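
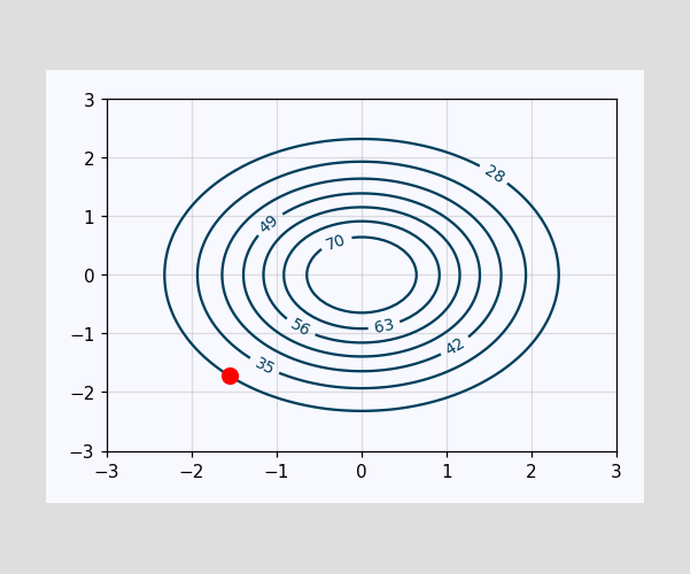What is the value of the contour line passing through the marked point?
28

The marked point sits on the contour labelled 28.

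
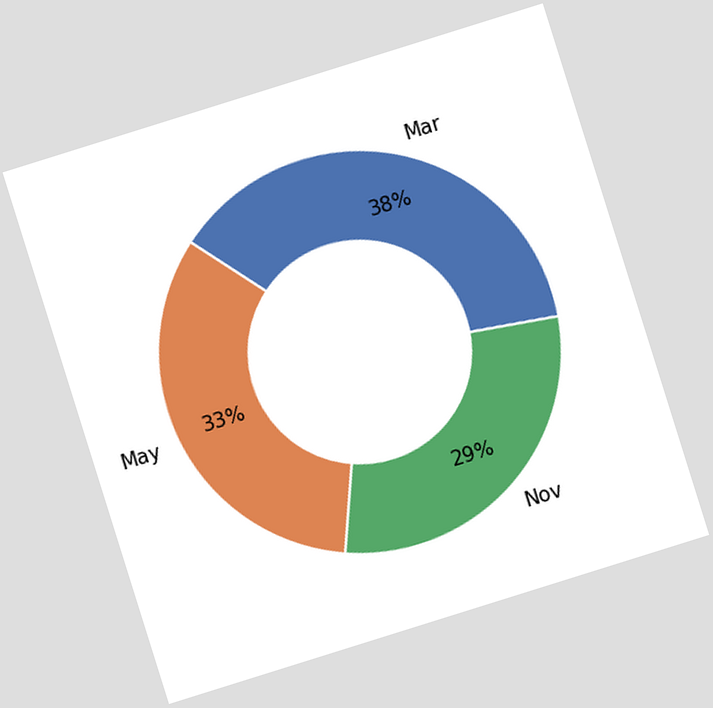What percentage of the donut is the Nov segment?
29%

The chart is tilted about 17° counter-clockwise. The Nov segment takes up 29% of the ring.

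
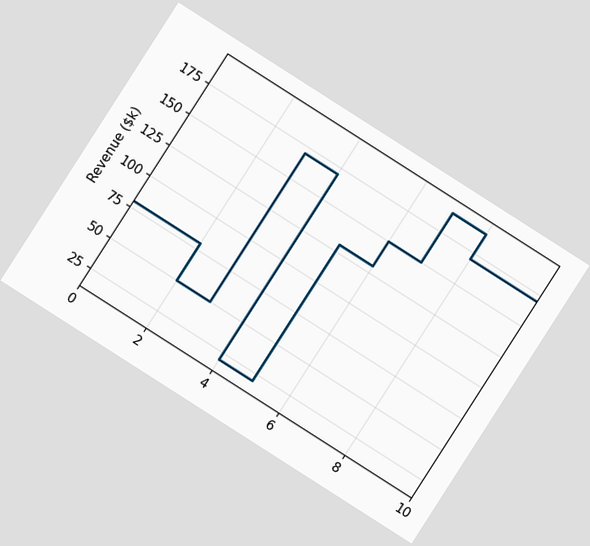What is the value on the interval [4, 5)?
The chart is tilted about 33° clockwise. On [4, 5) the step sits at $20k.

$20k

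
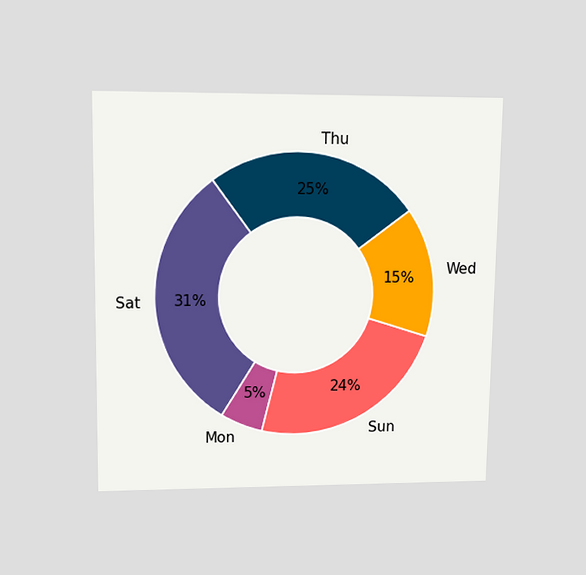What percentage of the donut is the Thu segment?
25%

The chart is viewed slightly from above. The Thu segment takes up 25% of the ring.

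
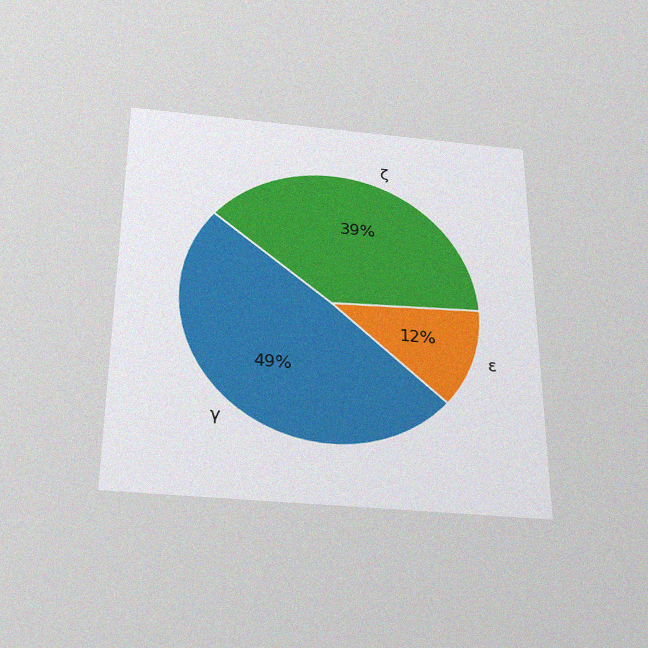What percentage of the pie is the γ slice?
The chart is viewed slightly from below, with some photo noise. The γ slice takes up 49% of the pie.

49%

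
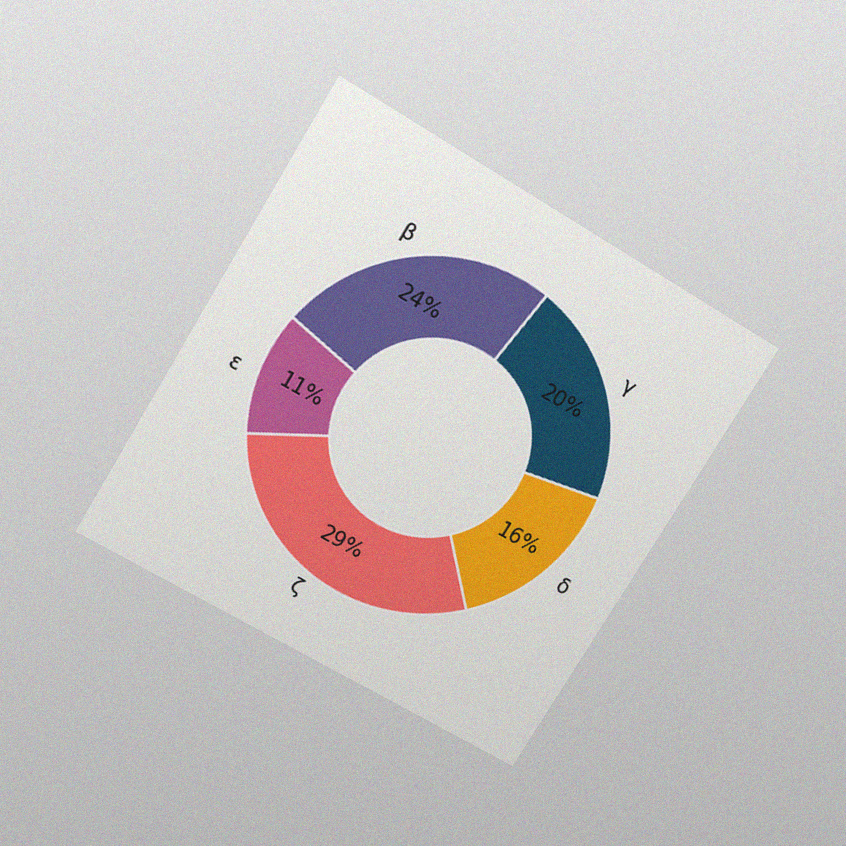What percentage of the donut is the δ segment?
The chart is tilted about 31° clockwise and viewed slightly from above, with some photo noise. The δ segment takes up 16% of the ring.

16%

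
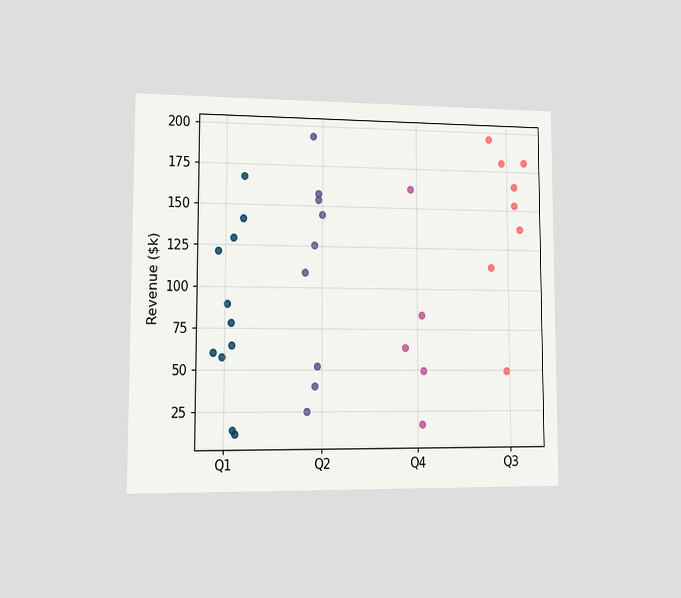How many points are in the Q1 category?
The chart is viewed at a slight angle. Counting the markers in the Q1 column gives 11.

11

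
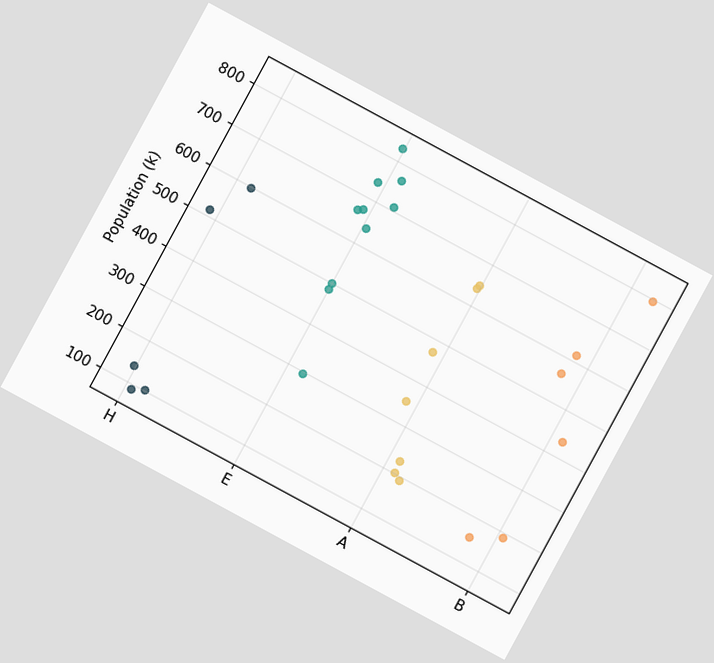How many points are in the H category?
5

The chart is tilted about 28° clockwise. Counting the markers in the H column gives 5.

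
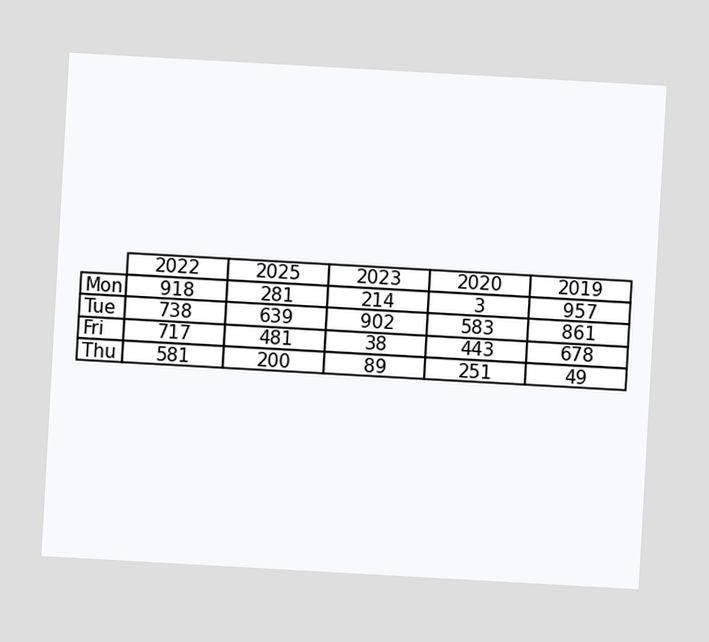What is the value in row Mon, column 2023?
214

The chart is tilted about 3° clockwise. The (Mon, 2023) cell reads 214.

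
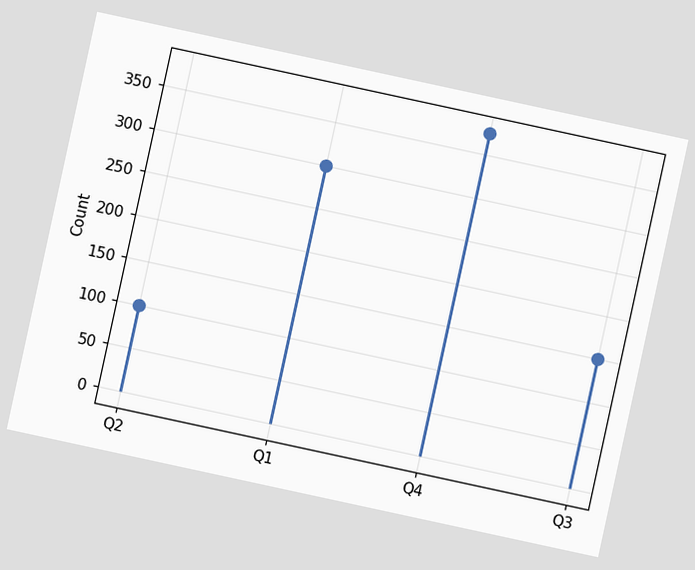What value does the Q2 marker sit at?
The chart is tilted about 12° clockwise. The Q2 marker sits at 100.

100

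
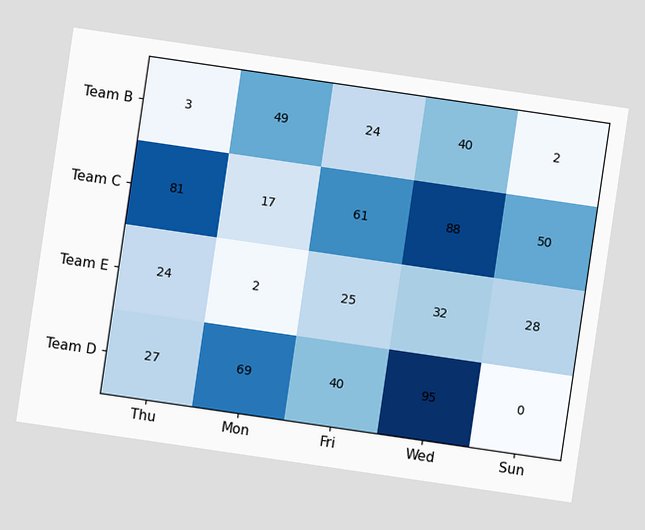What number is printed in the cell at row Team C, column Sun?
The chart is tilted about 8° clockwise. The (Team C, Sun) cell reads 50.

50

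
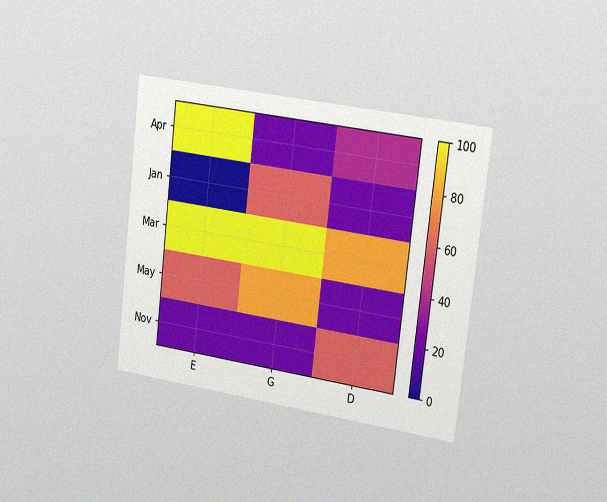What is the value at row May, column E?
The chart is tilted about 7° clockwise and viewed slightly from the right, with some photo noise. Matching cell (May, E) against the colorbar gives 60.

60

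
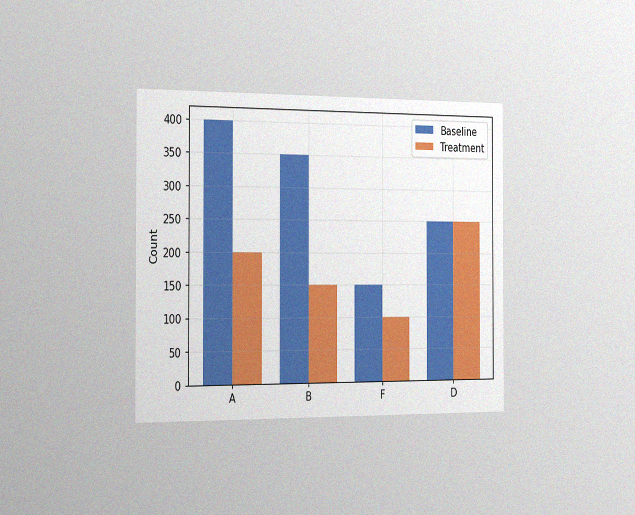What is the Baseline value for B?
350

The chart is viewed slightly from the left, with some photo noise. The Baseline bar at B reaches 350 on the y-axis.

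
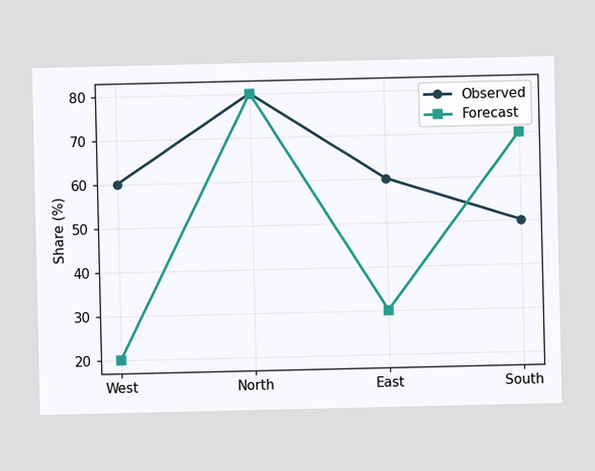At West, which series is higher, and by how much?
At West, Observed sits above the other line by 40%.

Observed, by 40%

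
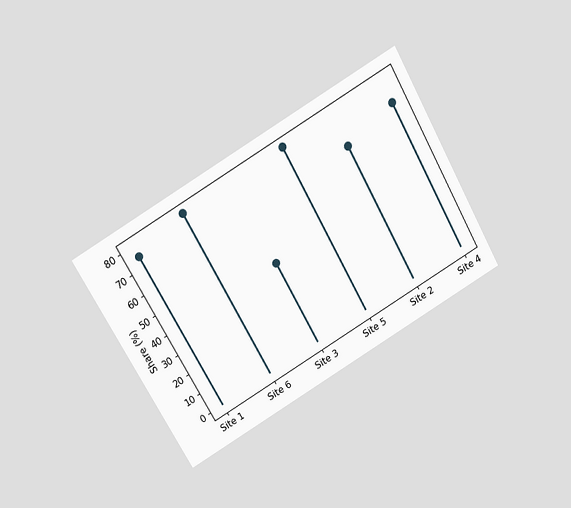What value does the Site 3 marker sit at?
The chart is tilted about 30° counter-clockwise and viewed slightly from above. The Site 3 marker sits at 40%.

40%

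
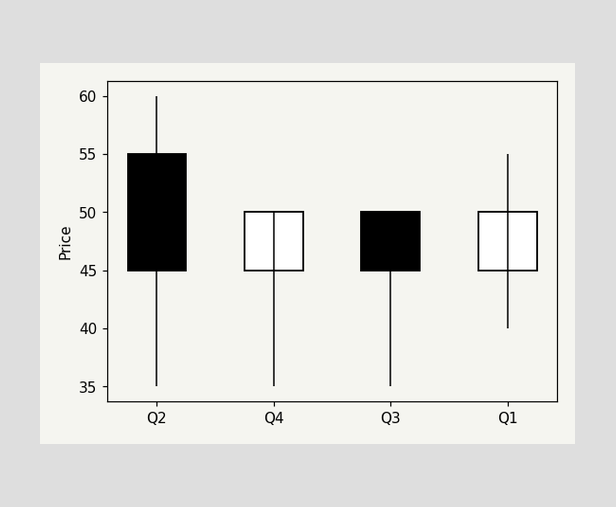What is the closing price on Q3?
The Q3 candle closes at 45.

45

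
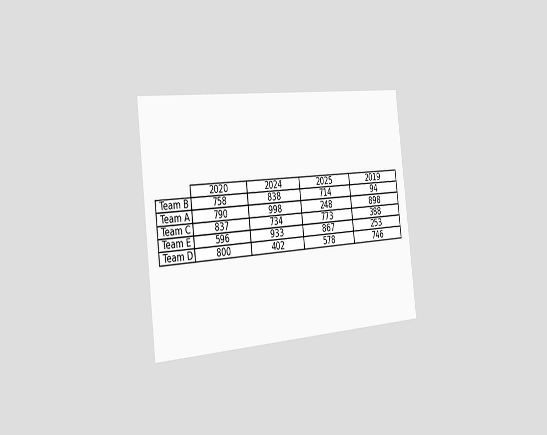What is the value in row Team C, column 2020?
The chart is tilted about 7° counter-clockwise and viewed slightly from the left. The (Team C, 2020) cell reads 837.

837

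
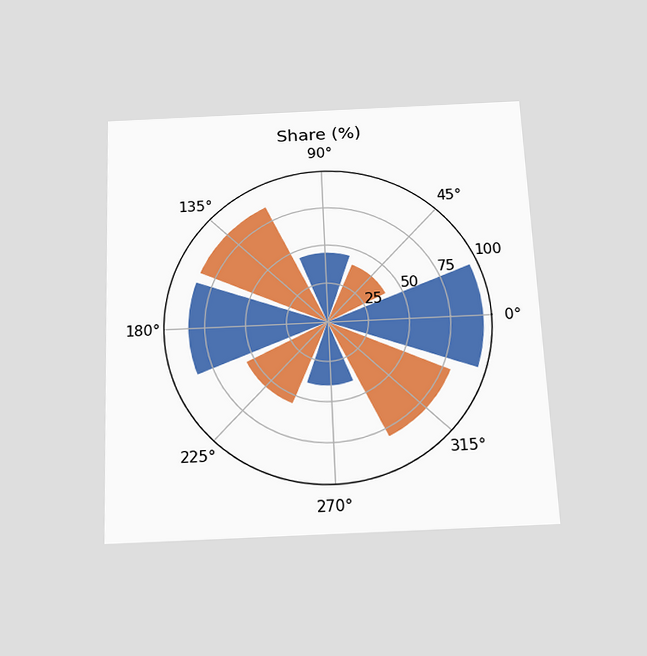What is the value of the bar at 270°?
40%

The chart is tilted about 2° counter-clockwise and viewed slightly from below. The bar at 270° reaches 40% on the radial axis.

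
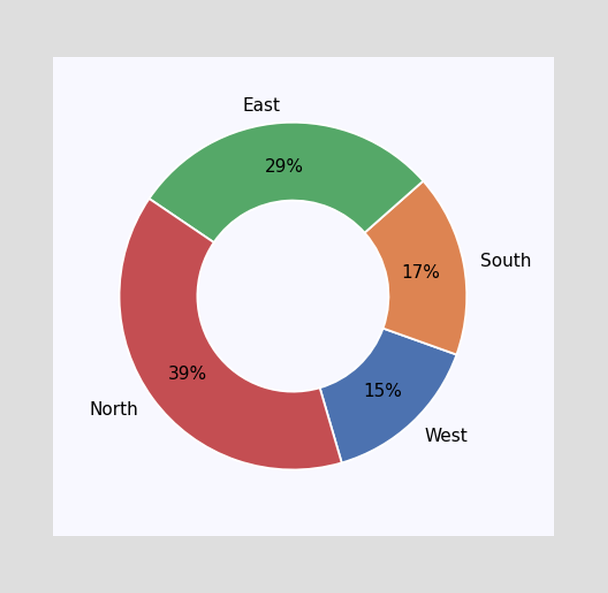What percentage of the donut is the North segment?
The North segment takes up 39% of the ring.

39%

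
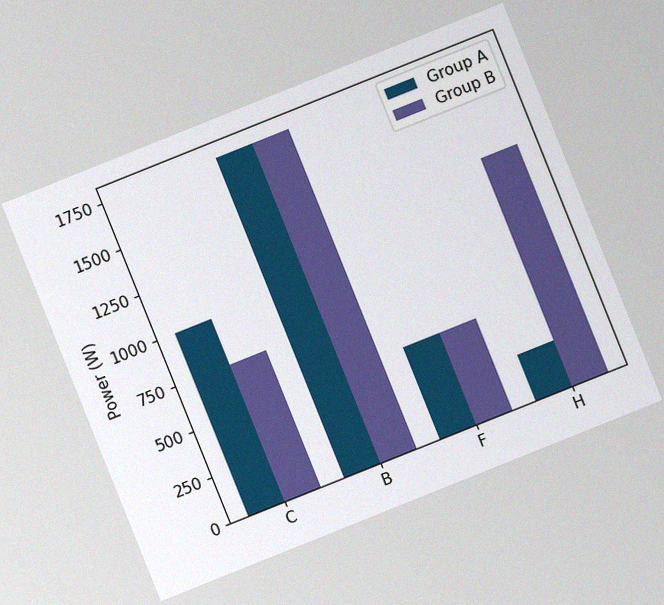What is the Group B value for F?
500W

The chart is tilted about 22° counter-clockwise, with some photo noise. The Group B bar at F reaches 500W on the y-axis.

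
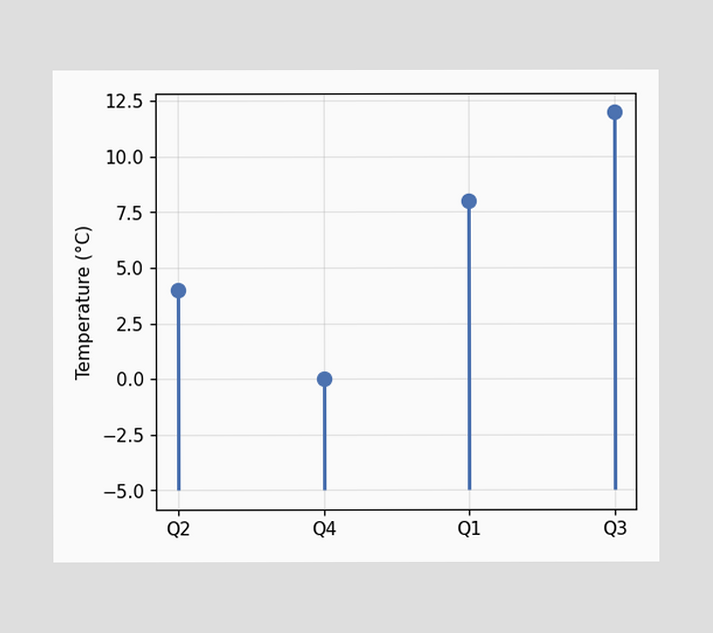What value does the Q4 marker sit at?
0°C

The Q4 marker sits at 0°C.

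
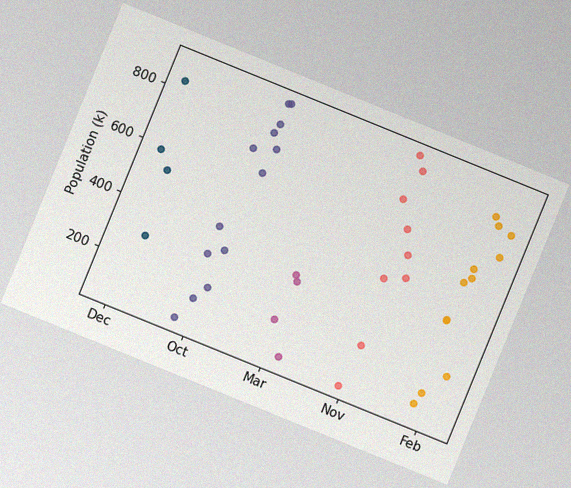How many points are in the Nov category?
The chart is tilted about 22° clockwise, with some photo noise. Counting the markers in the Nov column gives 9.

9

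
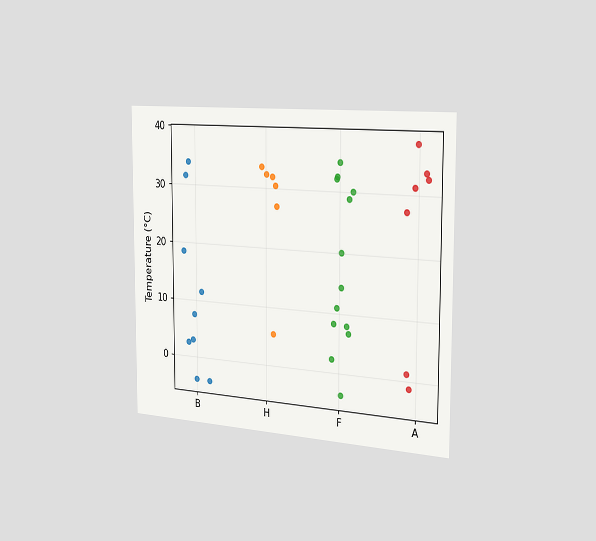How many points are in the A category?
The chart is viewed slightly from the right. Counting the markers in the A column gives 7.

7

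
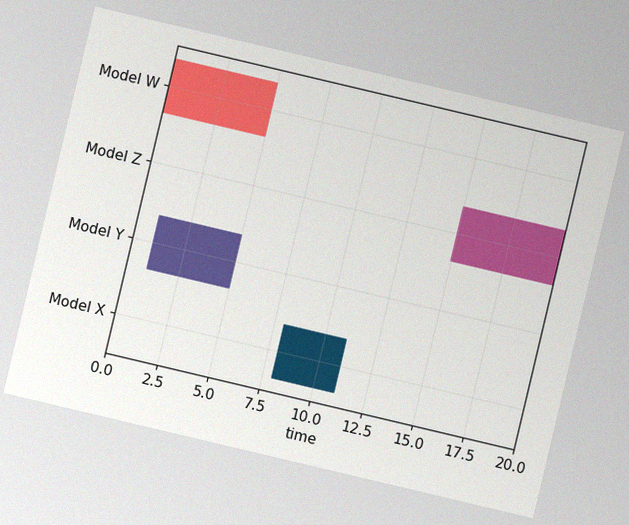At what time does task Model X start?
8

The chart is tilted about 13° clockwise, with some photo noise. The Model X bar begins at t=8.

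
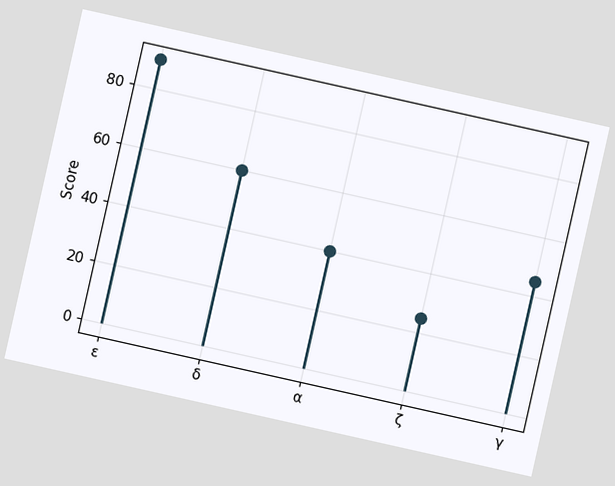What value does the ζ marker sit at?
The chart is tilted about 13° clockwise. The ζ marker sits at 25.

25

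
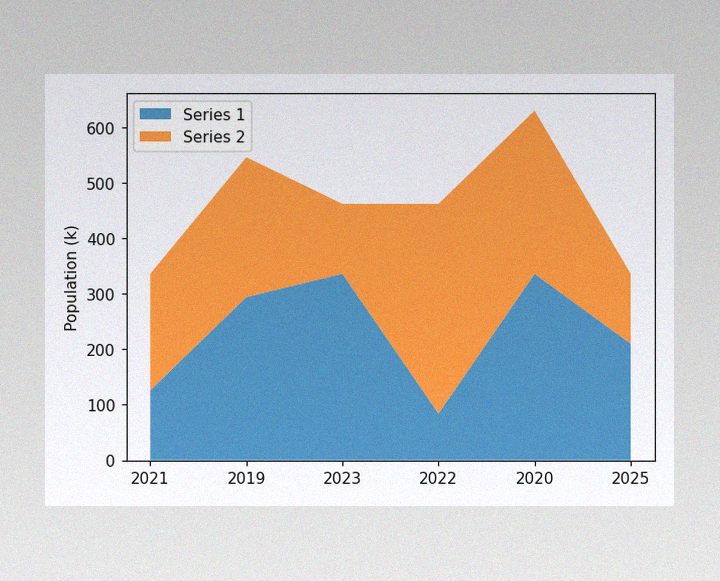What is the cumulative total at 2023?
The image has some photo noise and uneven lighting. The stacked total at 2023 reaches 462k.

462k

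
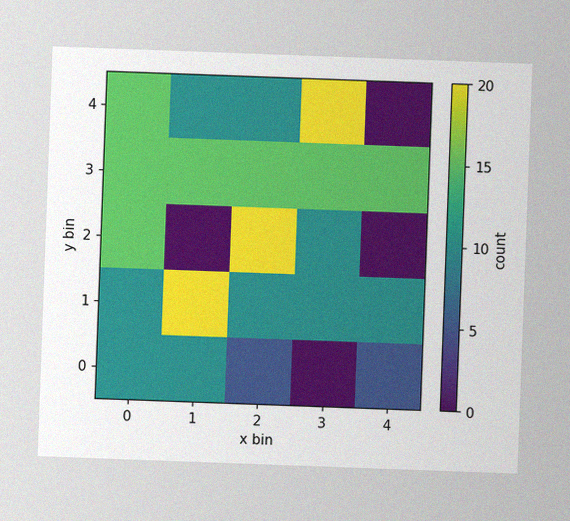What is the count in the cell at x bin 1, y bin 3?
The chart is tilted about 2° clockwise, with some photo noise. Matching the cell (1, 3) against the colorbar gives 15.

15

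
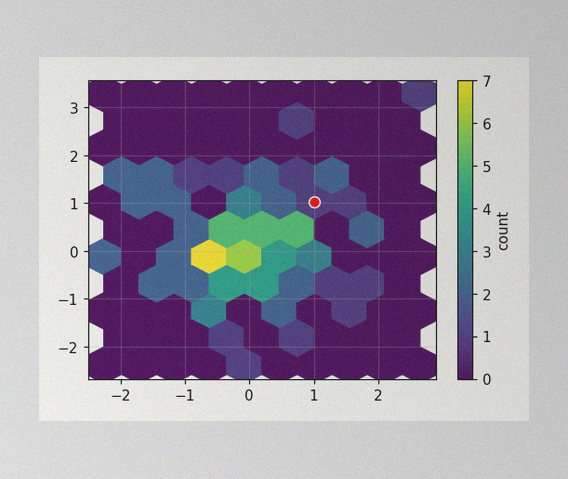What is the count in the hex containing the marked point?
The image has some photo noise and uneven lighting. The marked hex reads 1 on the colorbar.

1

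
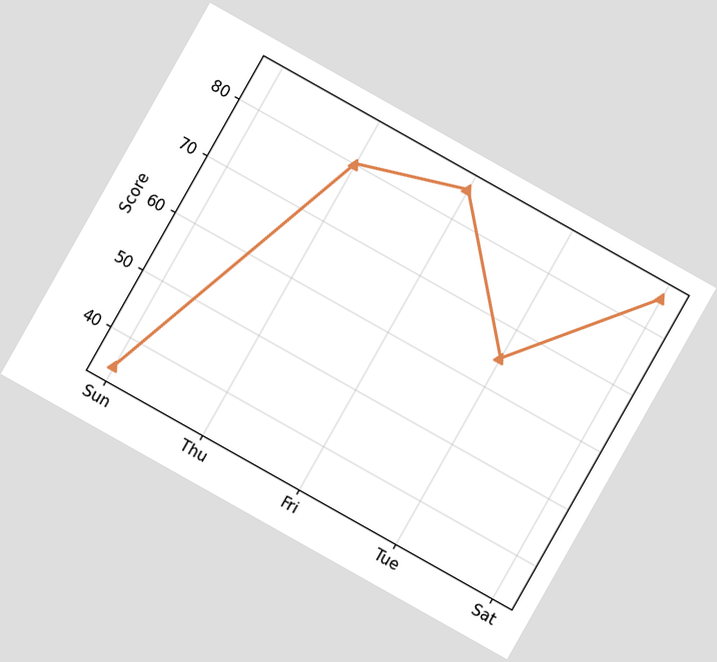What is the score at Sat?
The chart is tilted about 29° clockwise. At Sat, the line is at 85.

85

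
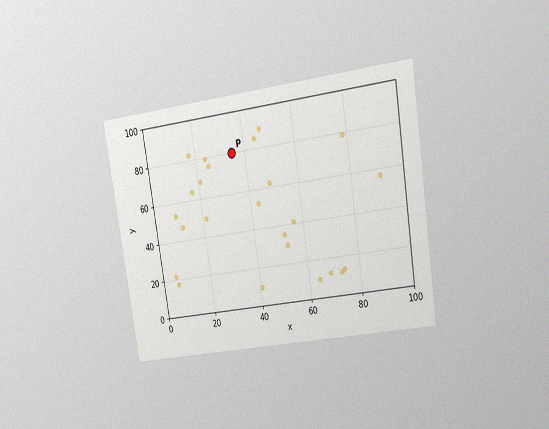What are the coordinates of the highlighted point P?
(35, 80)

The chart is tilted about 9° counter-clockwise and viewed at a slight angle, with some photo noise. Following the gridlines from P to each axis, P sits at (35, 80).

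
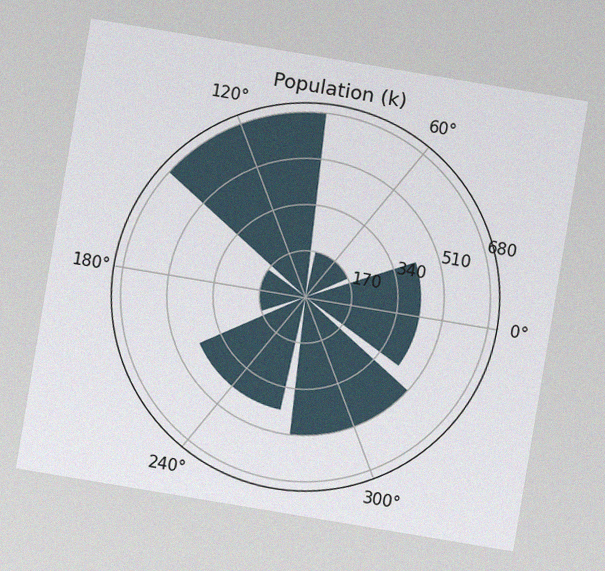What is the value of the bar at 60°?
170k

The chart is tilted about 9° clockwise, with some photo noise. The bar at 60° reaches 170k on the radial axis.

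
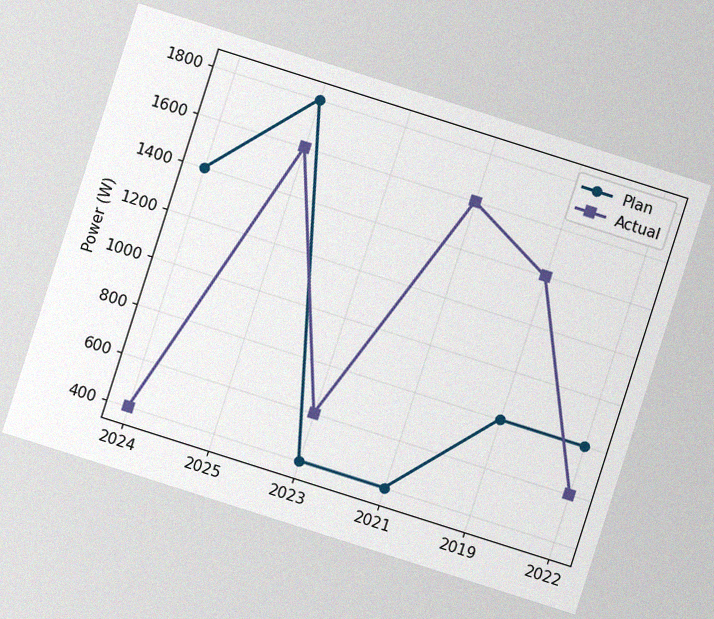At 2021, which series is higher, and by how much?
Actual, by 1200W

The chart is tilted about 18° clockwise, with some photo noise. At 2021, Actual sits above the other line by 1200W.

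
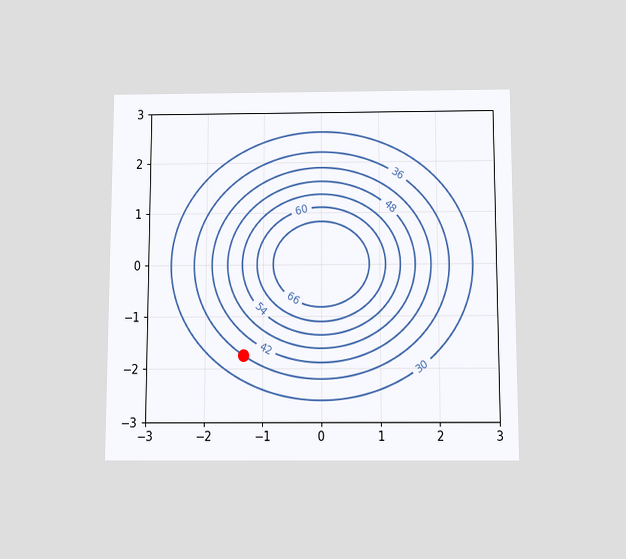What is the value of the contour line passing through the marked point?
The chart is viewed slightly from below. The marked point sits on the contour labelled 36.

36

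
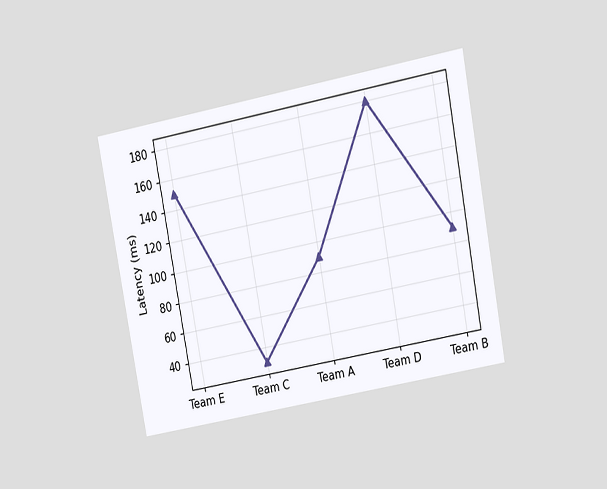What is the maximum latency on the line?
The chart is tilted about 11° counter-clockwise and viewed at a slight angle. The highest point is at Team D, and reading across to the y-axis gives 180ms.

180ms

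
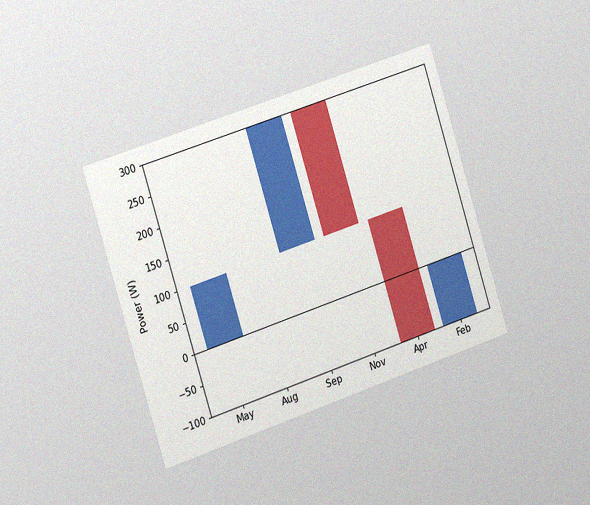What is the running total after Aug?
The chart is tilted about 18° counter-clockwise and viewed slightly from the left, with some photo noise. After Aug the running total reaches 100W.

100W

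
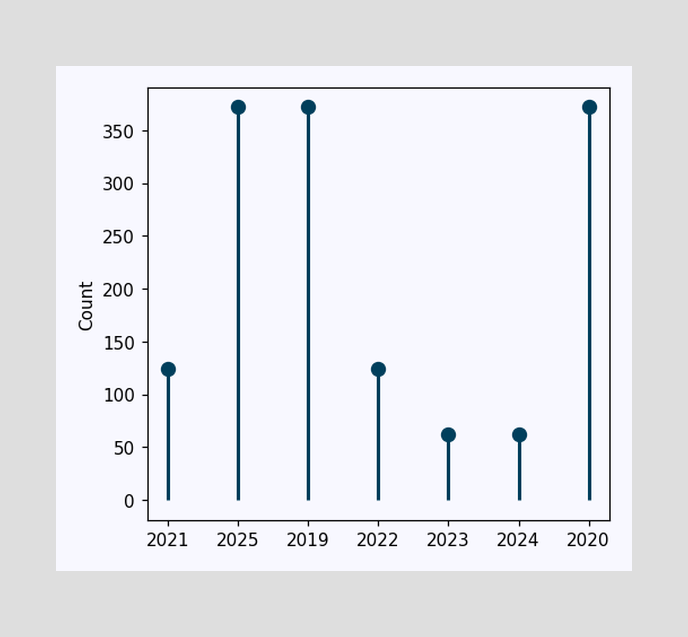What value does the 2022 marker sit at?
The 2022 marker sits at 124.

124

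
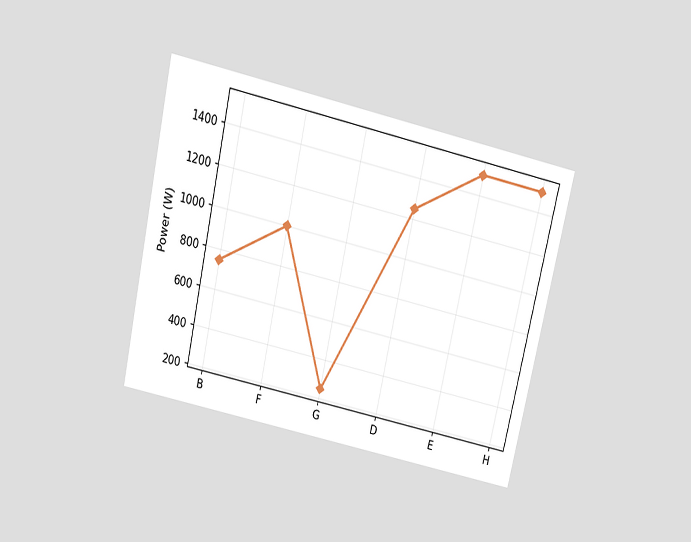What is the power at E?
1500W

The chart is tilted about 13° clockwise and viewed slightly from above. At E, the line is at 1500W.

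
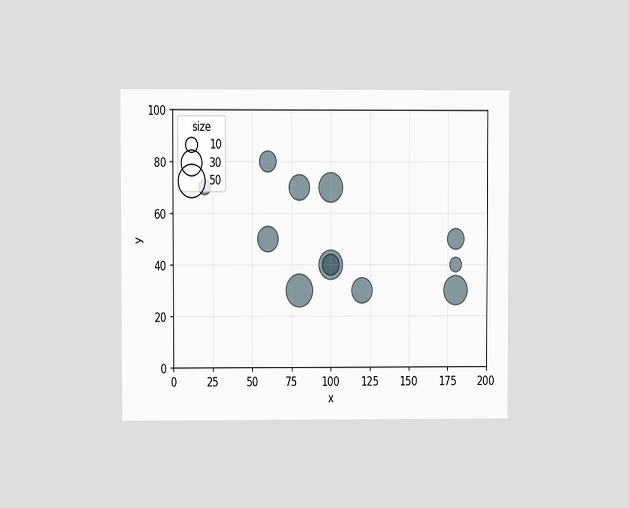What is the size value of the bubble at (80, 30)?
50

The chart is viewed at a slight angle. Matching the bubble at (80, 30) against the size legend gives 50.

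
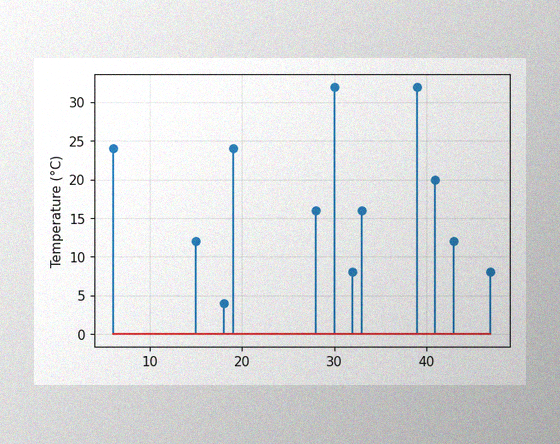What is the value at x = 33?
16°C

The image has some photo noise and uneven lighting. The stem at x=33 reaches 16°C.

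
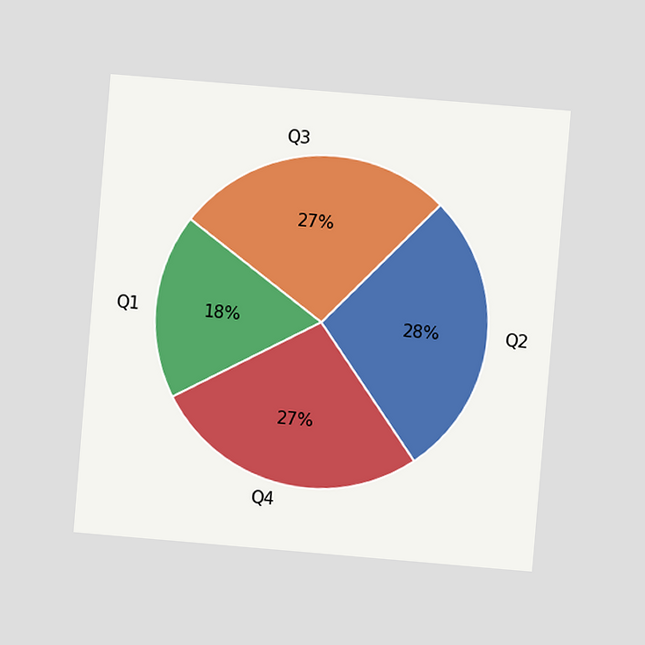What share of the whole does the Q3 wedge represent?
27%

The chart is tilted about 5° clockwise and viewed at a slight angle. The Q3 slice takes up 27% of the pie.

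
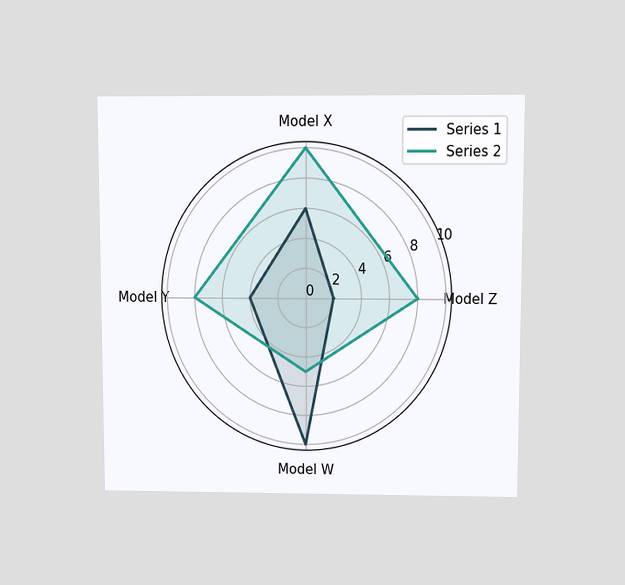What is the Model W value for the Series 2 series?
The chart is viewed slightly from above. On the Model W axis, Series 2 reaches 5.

5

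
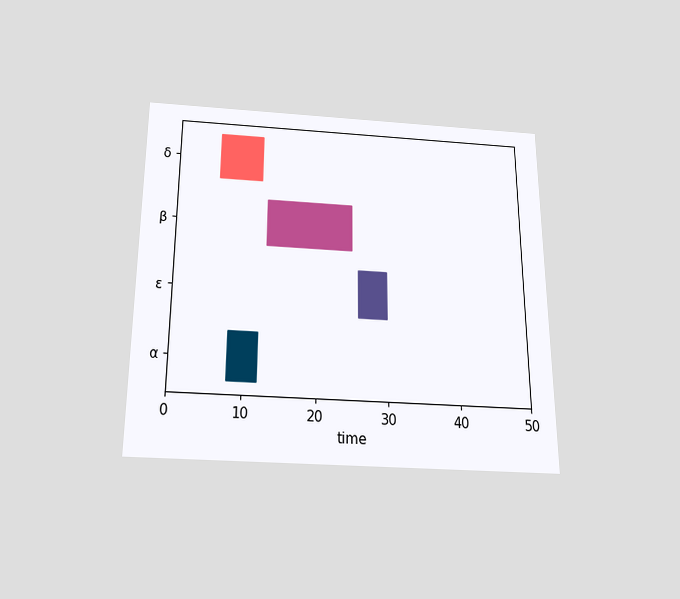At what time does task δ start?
The chart is viewed slightly from below. The δ bar begins at t=6.

6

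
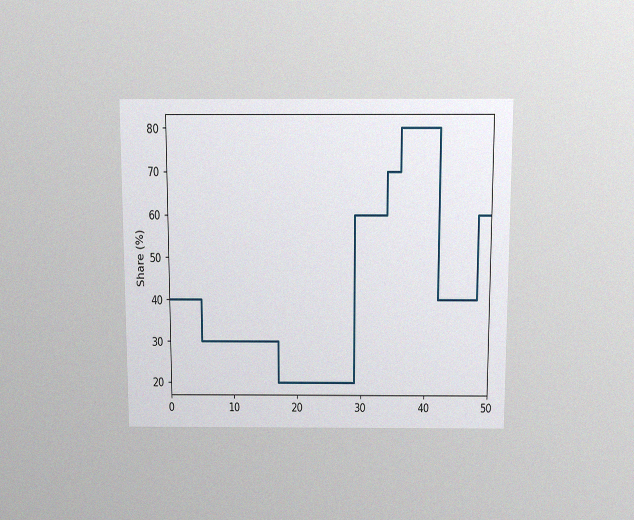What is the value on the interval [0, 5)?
The chart is viewed slightly from above, with some photo noise. On [0, 5) the step sits at 40%.

40%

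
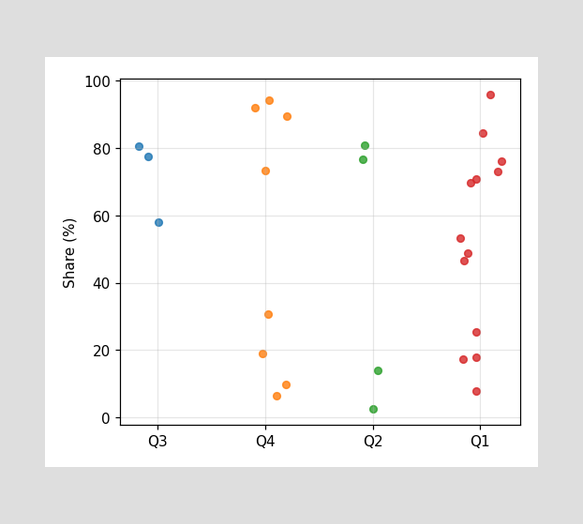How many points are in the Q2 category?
4

Counting the markers in the Q2 column gives 4.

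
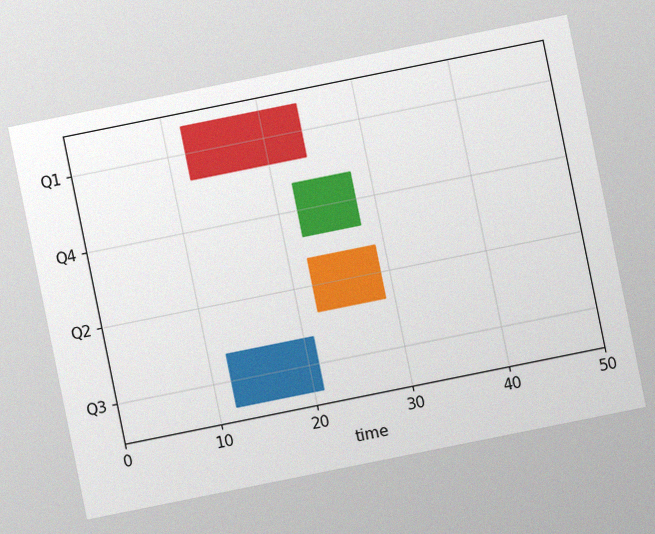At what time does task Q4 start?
The chart is tilted about 11° counter-clockwise, with some photo noise. The Q4 bar begins at t=22.

22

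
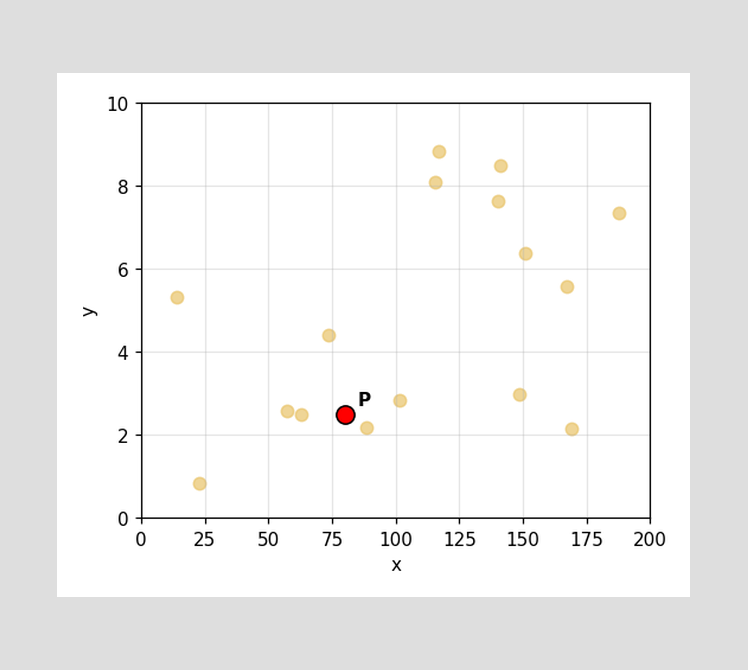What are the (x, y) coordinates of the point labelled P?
(80, 2.5)

Following the gridlines from P to each axis, P sits at (80, 2.5).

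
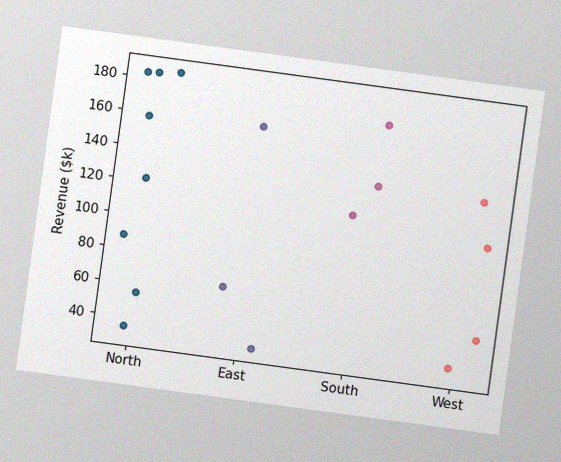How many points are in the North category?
8

The chart is tilted about 8° clockwise, with some photo noise. Counting the markers in the North column gives 8.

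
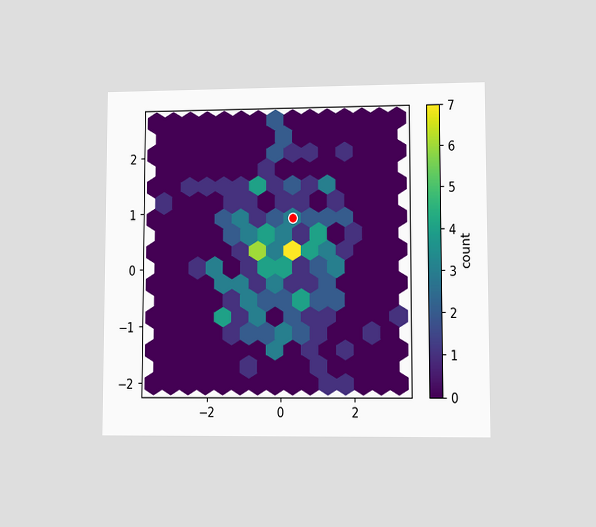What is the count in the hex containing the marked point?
The chart is viewed at a slight angle. The marked hex reads 3 on the colorbar.

3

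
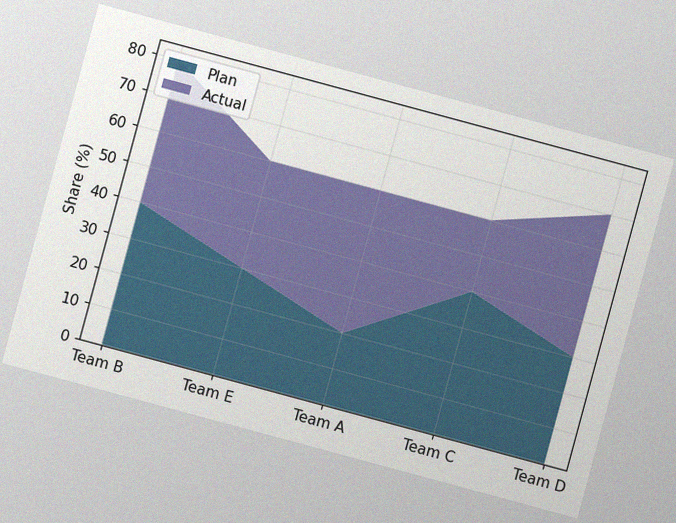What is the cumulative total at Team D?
70%

The chart is tilted about 15° clockwise, with some photo noise. The stacked total at Team D reaches 70%.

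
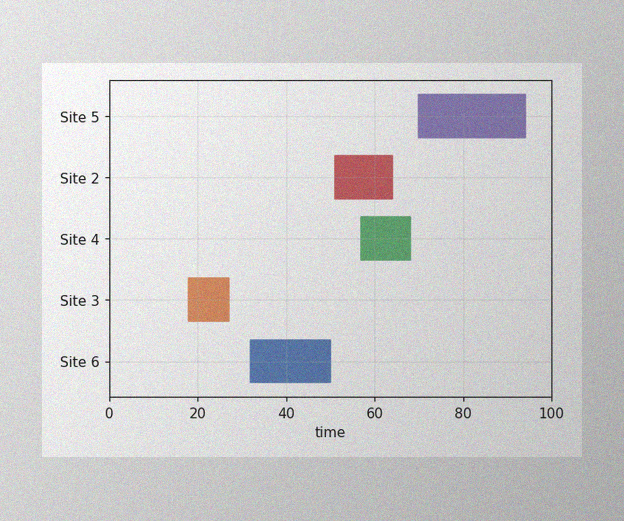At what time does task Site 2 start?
The image has some photo noise and uneven lighting. The Site 2 bar begins at t=51.

51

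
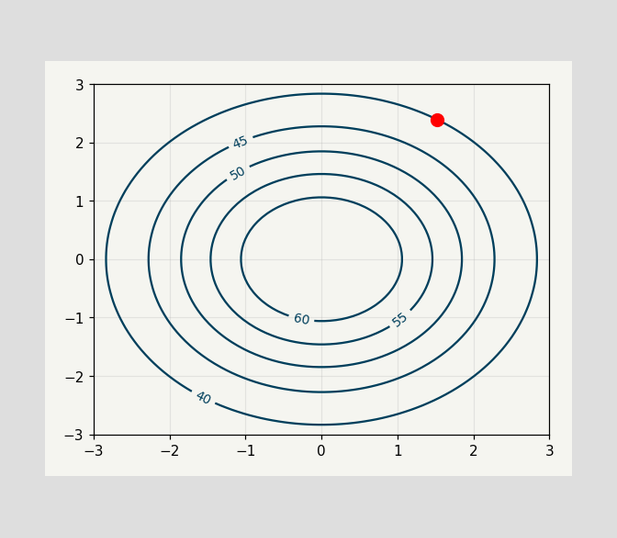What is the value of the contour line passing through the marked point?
40

The marked point sits on the contour labelled 40.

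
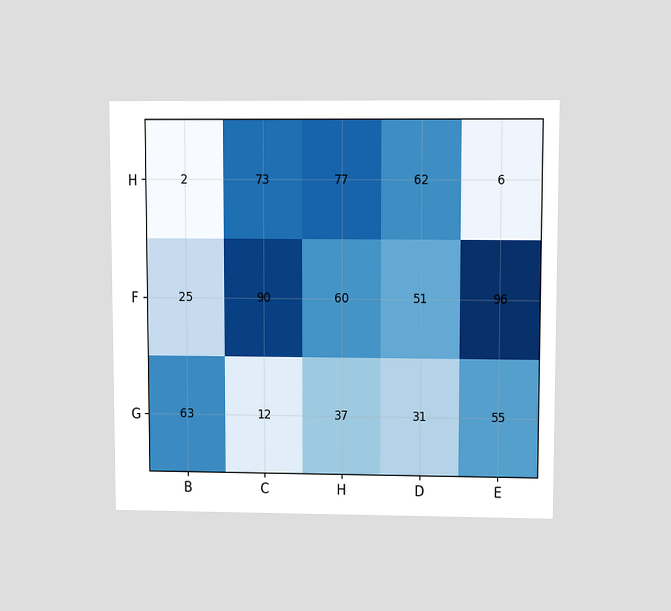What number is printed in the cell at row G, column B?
The chart is viewed at a slight angle. The (G, B) cell reads 63.

63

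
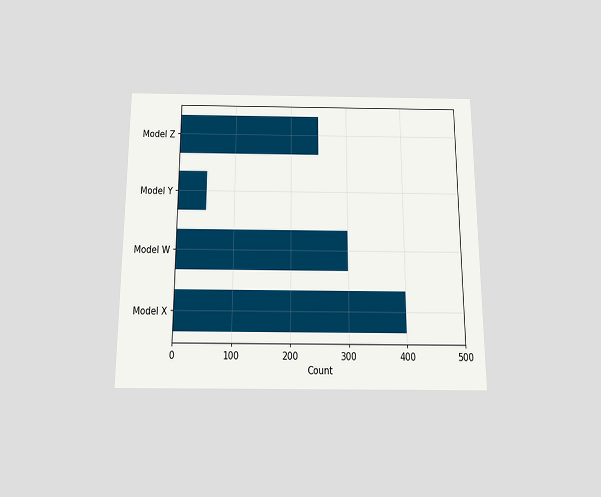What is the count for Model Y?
50

The chart is viewed slightly from below. Reading along the chart's x-axis, the Model Y bar reaches 50.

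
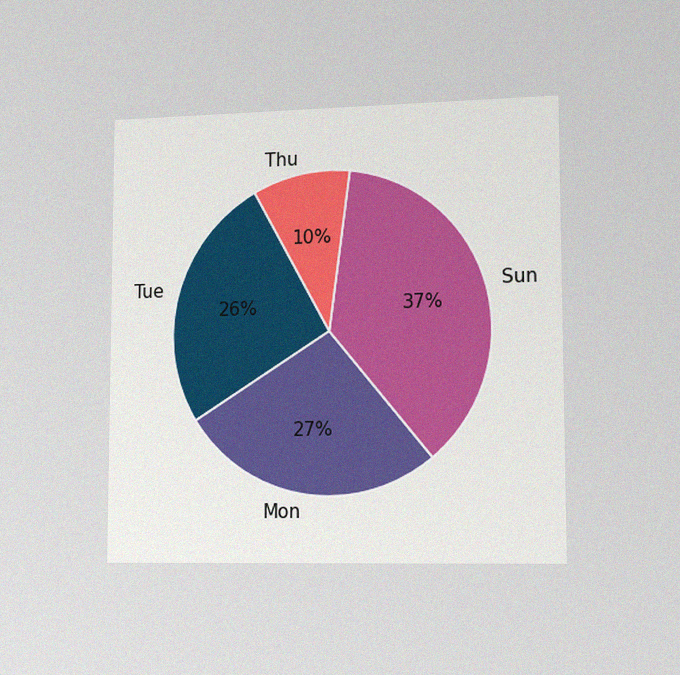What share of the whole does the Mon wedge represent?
The chart is viewed slightly from the right, with some photo noise. The Mon slice takes up 27% of the pie.

27%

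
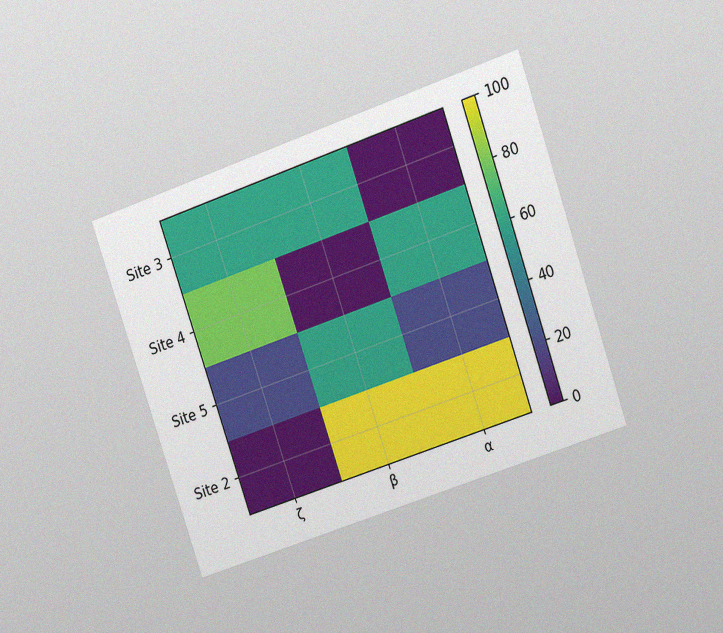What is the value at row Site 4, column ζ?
80

The chart is tilted about 19° counter-clockwise and viewed at a slight angle, with some photo noise. Matching cell (Site 4, ζ) against the colorbar gives 80.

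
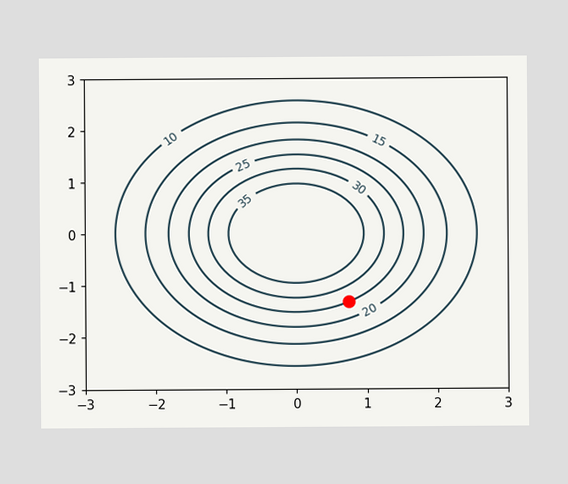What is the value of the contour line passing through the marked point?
25

The marked point sits on the contour labelled 25.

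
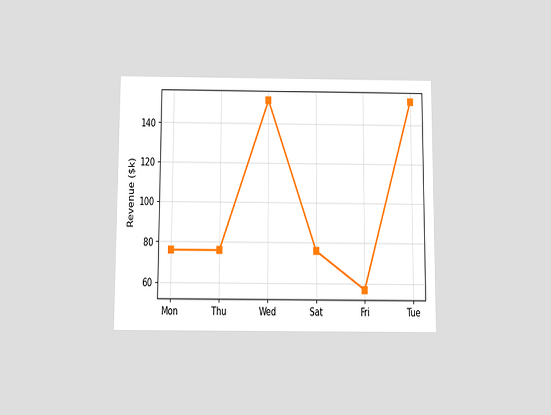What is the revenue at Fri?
The chart is viewed slightly from below. At Fri, the line is at $57k.

$57k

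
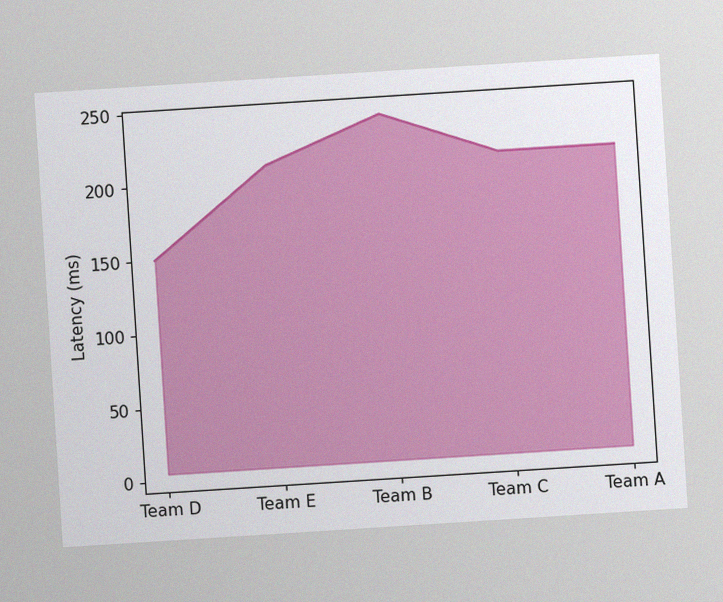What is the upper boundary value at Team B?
240ms

The chart is tilted about 4° counter-clockwise, with some photo noise. At Team B the upper boundary is at 240ms.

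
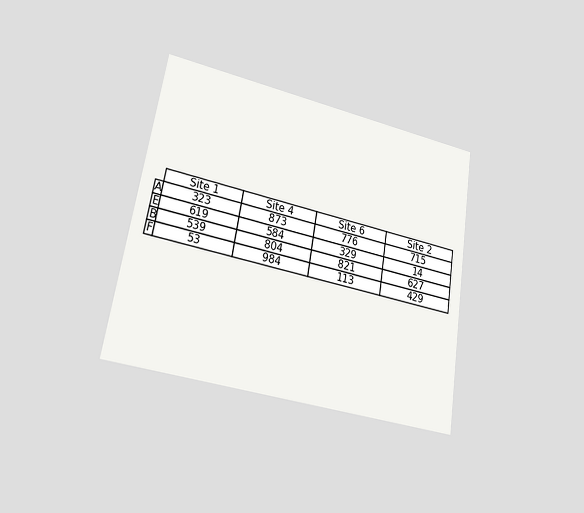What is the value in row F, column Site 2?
429

The chart is tilted about 9° clockwise and viewed at a slight angle. The (F, Site 2) cell reads 429.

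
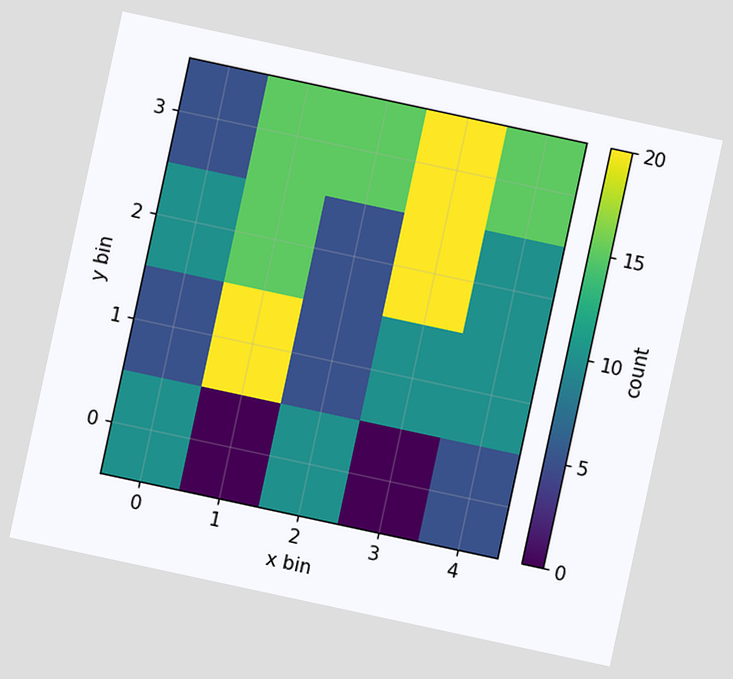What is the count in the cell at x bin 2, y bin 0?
10

The chart is tilted about 12° clockwise. Matching the cell (2, 0) against the colorbar gives 10.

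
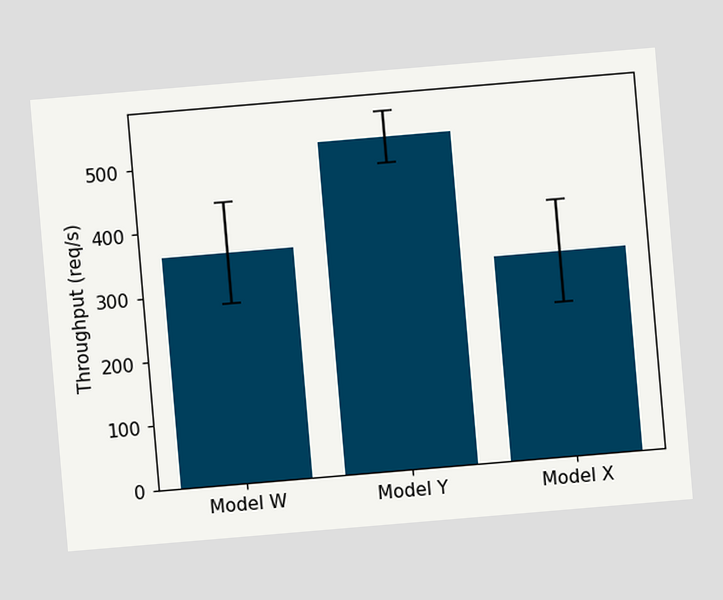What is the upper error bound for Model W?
The chart is tilted about 5° counter-clockwise. The Model W bar's upper whisker reaches 440req/s.

440req/s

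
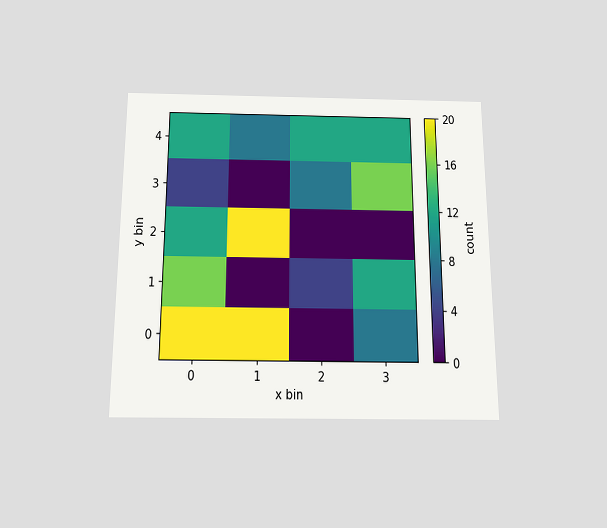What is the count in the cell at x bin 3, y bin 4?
12

The chart is viewed slightly from below. Matching the cell (3, 4) against the colorbar gives 12.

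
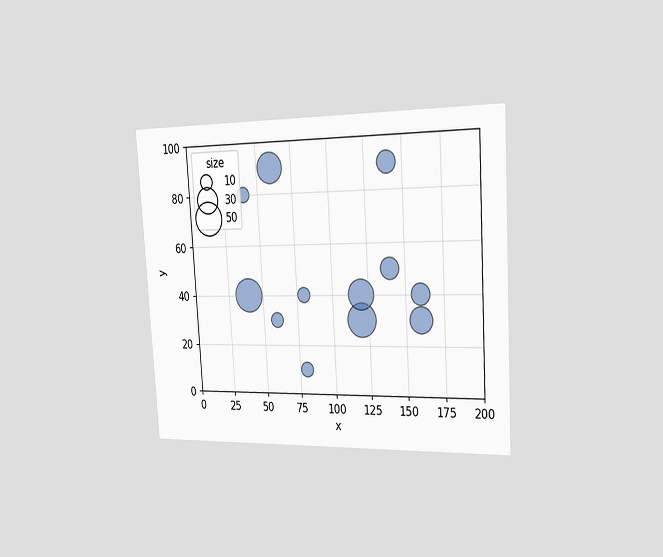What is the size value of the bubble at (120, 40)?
The chart is tilted about 3° counter-clockwise and viewed slightly from the right. Matching the bubble at (120, 40) against the size legend gives 40.

40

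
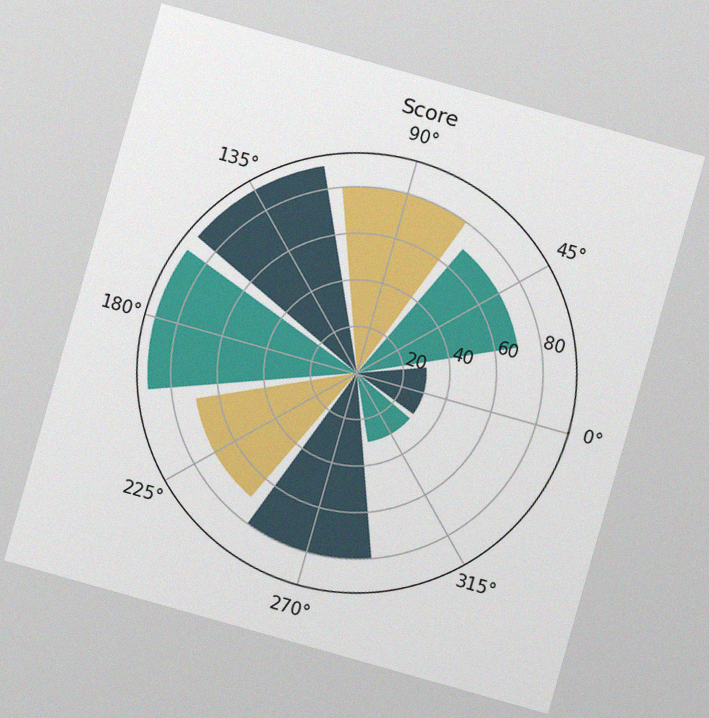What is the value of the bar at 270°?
80

The chart is tilted about 16° clockwise, with some photo noise. The bar at 270° reaches 80 on the radial axis.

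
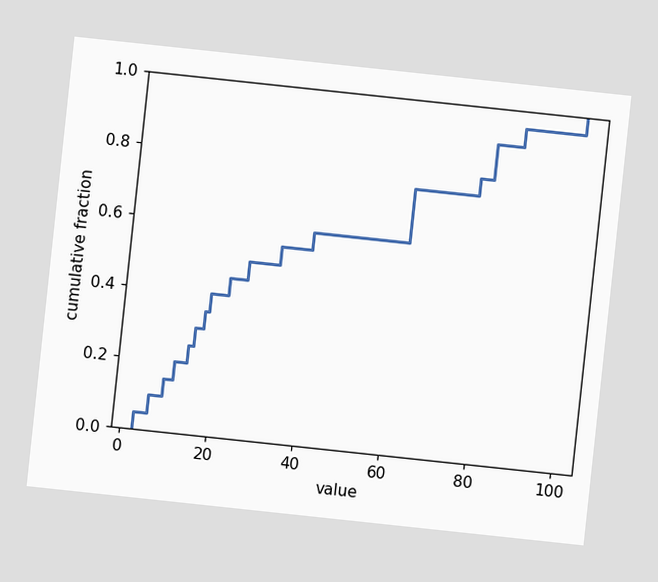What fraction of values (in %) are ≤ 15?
30%

The chart is tilted about 6° clockwise. At x=15 the ECDF step is at 30%.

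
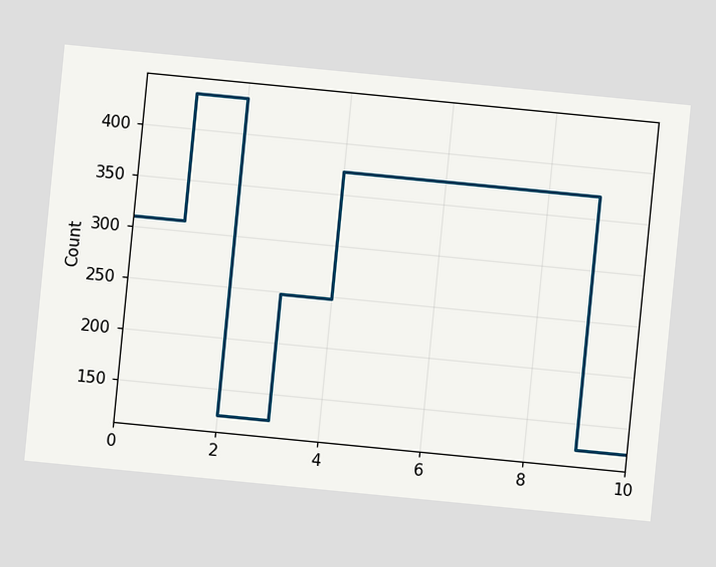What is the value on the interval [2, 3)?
124

The chart is tilted about 6° clockwise. On [2, 3) the step sits at 124.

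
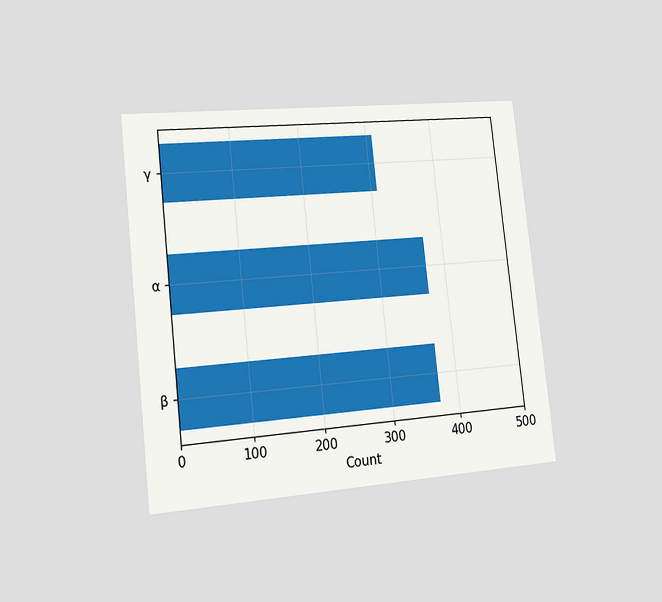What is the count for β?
372

The chart is tilted about 6° counter-clockwise and viewed slightly from the left. Reading along the chart's x-axis, the β bar reaches 372.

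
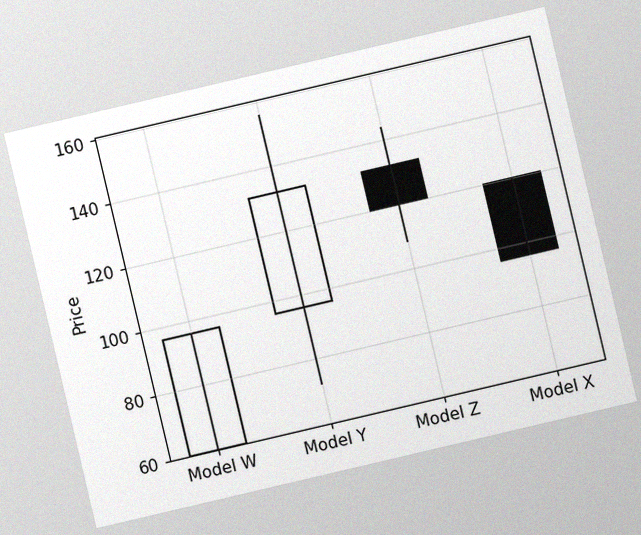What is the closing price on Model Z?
120

The chart is tilted about 13° counter-clockwise, with some photo noise. The Model Z candle closes at 120.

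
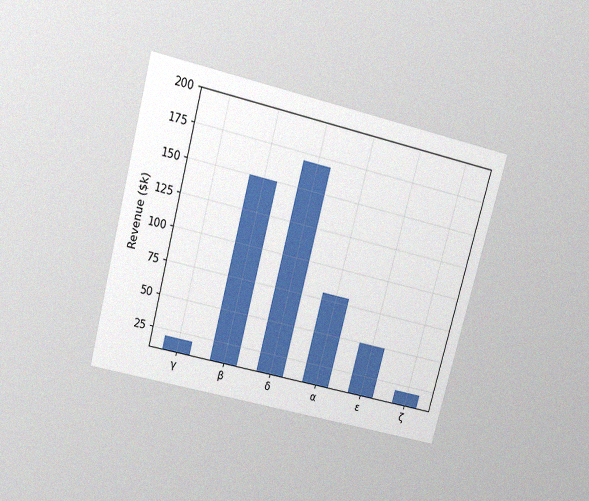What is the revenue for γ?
$20k

The chart is tilted about 15° clockwise and viewed slightly from above, with some photo noise. Reading along the chart's y-axis, the γ bar reaches $20k.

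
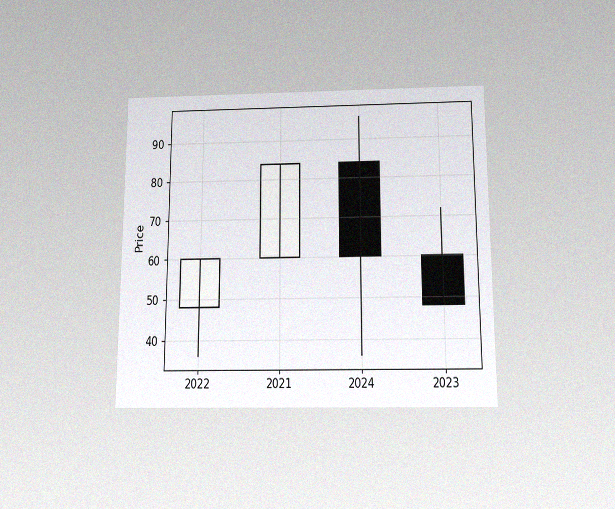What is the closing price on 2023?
The chart is viewed slightly from below, with some photo noise. The 2023 candle closes at 48.

48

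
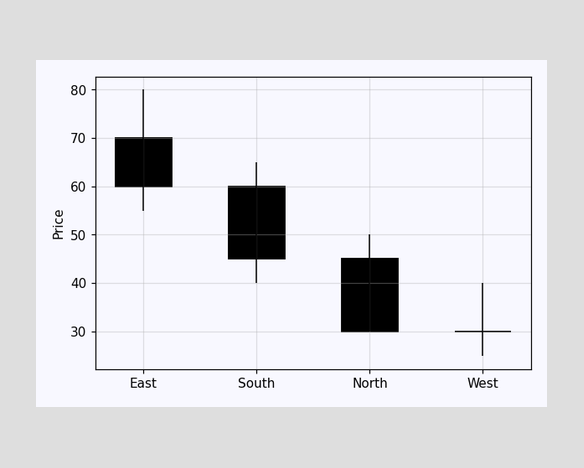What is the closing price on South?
45

The South candle closes at 45.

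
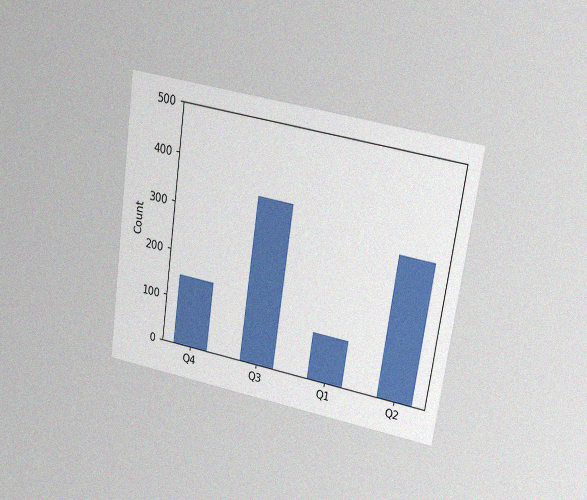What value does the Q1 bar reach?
100

The chart is tilted about 8° clockwise and viewed at a slight angle, with some photo noise. Reading along the chart's y-axis, the Q1 bar reaches 100.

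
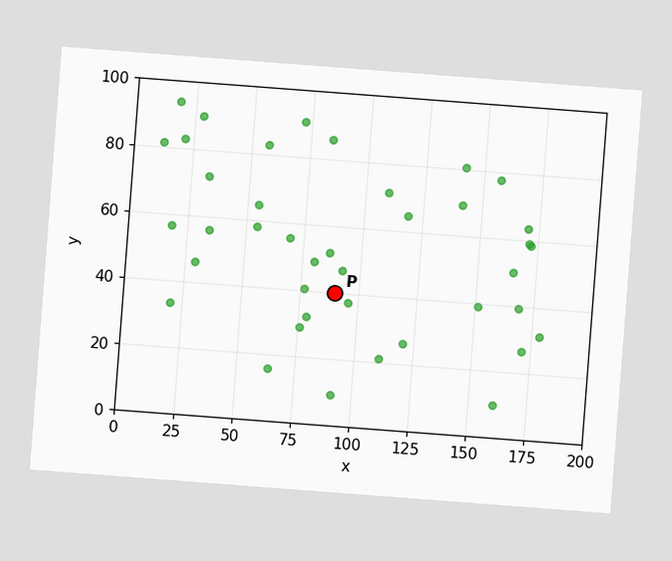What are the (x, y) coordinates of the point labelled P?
The chart is tilted about 4° clockwise. Following the gridlines from P to each axis, P sits at (90, 40).

(90, 40)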